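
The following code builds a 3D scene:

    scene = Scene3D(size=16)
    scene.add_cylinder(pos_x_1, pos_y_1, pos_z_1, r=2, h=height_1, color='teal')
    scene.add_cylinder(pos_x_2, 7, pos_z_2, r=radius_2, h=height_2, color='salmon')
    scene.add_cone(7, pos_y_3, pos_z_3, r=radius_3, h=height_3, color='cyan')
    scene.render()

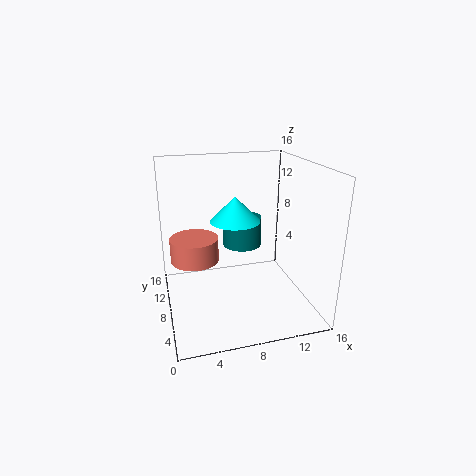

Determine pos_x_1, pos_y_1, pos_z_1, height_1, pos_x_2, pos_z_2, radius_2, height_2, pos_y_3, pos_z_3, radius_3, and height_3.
pos_x_1 = 8, pos_y_1 = 6.5, pos_z_1 = 8, height_1 = 3, pos_x_2 = 3, pos_z_2 = 6.5, radius_2 = 2.5, height_2 = 2.5, pos_y_3 = 5.5, pos_z_3 = 11, radius_3 = 2.5, height_3 = 2.5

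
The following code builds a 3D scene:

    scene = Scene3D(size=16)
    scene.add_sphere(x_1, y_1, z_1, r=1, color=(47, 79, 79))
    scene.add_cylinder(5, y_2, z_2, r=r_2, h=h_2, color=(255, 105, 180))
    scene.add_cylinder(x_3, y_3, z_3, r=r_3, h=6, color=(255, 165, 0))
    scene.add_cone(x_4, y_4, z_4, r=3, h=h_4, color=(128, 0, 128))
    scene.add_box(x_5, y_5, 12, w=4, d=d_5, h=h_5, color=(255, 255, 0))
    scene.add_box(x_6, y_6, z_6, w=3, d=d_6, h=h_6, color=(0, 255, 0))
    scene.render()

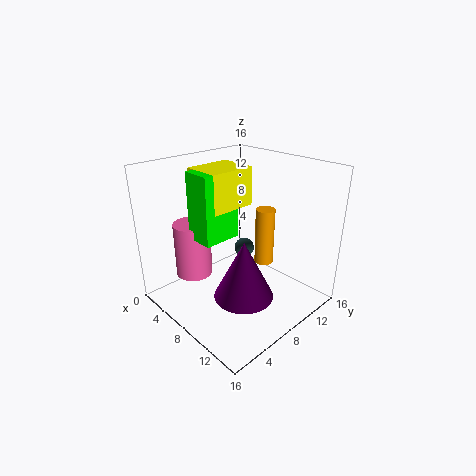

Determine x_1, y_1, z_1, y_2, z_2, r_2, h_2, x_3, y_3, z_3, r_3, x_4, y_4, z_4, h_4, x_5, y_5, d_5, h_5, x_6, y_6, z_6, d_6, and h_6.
x_1 = 10; y_1 = 7; z_1 = 8; y_2 = 4; z_2 = 4; r_2 = 2; h_2 = 6; x_3 = 11; y_3 = 9; z_3 = 6; r_3 = 1; x_4 = 12; y_4 = 5; z_4 = 4; h_4 = 6; x_5 = 5; y_5 = 4; d_5 = 5; h_5 = 4; x_6 = 6; y_6 = 3; z_6 = 9; d_6 = 4; h_6 = 7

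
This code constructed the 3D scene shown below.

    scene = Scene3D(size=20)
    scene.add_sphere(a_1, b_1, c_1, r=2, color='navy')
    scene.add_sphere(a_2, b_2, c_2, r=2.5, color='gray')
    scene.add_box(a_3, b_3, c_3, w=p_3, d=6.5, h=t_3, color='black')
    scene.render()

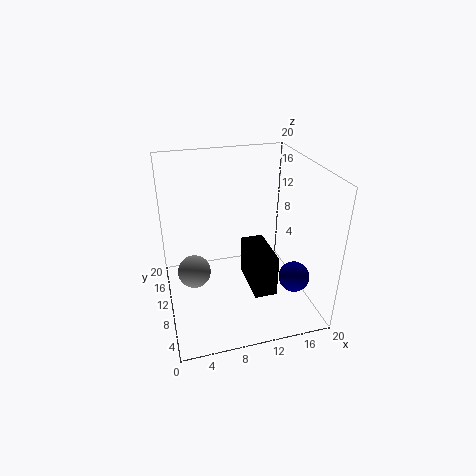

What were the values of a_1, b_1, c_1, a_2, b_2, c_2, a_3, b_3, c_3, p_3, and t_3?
a_1 = 16
b_1 = 4
c_1 = 6.5
a_2 = 4
b_2 = 13.5
c_2 = 3
a_3 = 10.5
b_3 = 3.5
c_3 = 4.5
p_3 = 3
t_3 = 5.5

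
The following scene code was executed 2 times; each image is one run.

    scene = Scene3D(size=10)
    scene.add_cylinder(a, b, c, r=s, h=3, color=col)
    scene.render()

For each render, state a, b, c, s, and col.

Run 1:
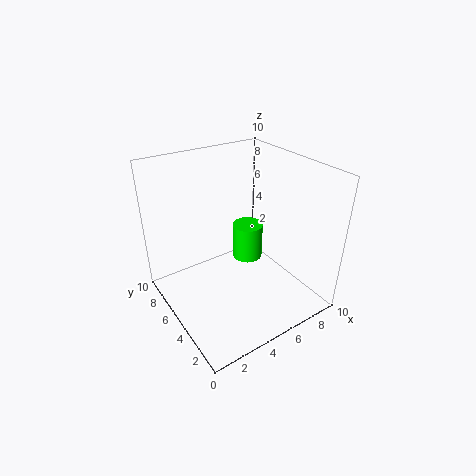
a = 8; b = 8; c = 0.75; s = 1.25; col = 'lime'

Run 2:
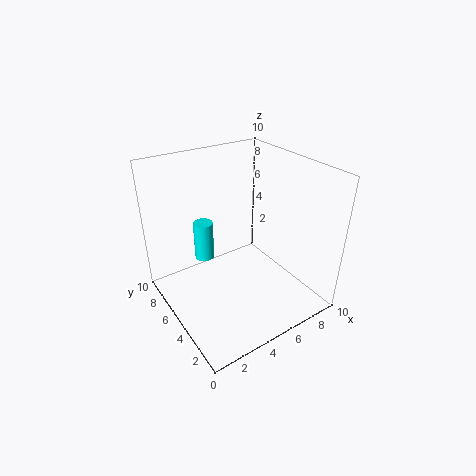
a = 4; b = 8.25; c = 2; s = 0.75; col = 'cyan'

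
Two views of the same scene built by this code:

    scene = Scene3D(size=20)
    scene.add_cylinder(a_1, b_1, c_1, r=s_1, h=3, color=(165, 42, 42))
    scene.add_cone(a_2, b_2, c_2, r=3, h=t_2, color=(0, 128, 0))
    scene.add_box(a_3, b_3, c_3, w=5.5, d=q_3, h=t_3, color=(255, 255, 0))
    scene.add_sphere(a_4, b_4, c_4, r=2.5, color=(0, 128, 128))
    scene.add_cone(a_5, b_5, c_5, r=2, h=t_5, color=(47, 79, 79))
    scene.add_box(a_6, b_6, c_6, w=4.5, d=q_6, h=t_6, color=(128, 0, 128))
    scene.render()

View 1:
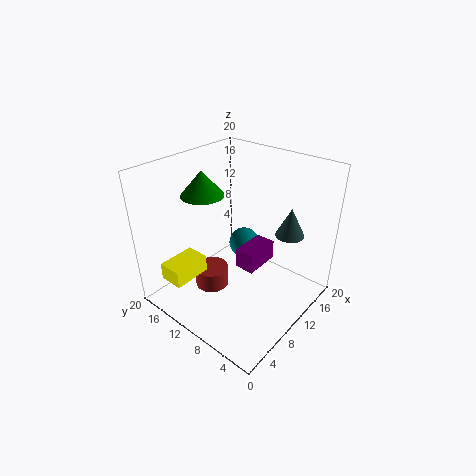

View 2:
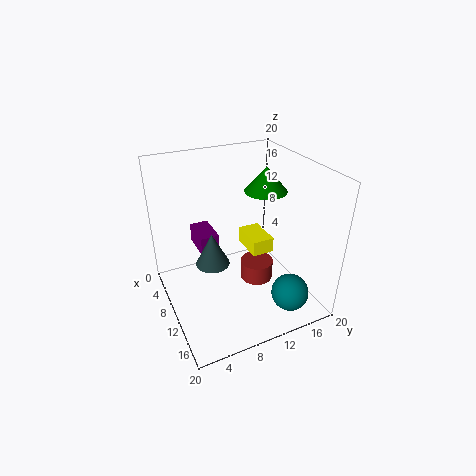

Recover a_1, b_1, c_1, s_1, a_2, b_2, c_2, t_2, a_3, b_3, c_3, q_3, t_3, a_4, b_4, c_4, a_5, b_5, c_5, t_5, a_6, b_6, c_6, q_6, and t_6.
a_1 = 8.5
b_1 = 14
c_1 = 1
s_1 = 2.5
a_2 = 8.5
b_2 = 15
c_2 = 15.5
t_2 = 3.5
a_3 = 2
b_3 = 14
c_3 = 4
q_3 = 3.5
t_3 = 2.5
a_4 = 17
b_4 = 14.5
c_4 = 4
a_5 = 14.5
b_5 = 4.5
c_5 = 10.5
t_5 = 4
a_6 = 6
b_6 = 4.5
c_6 = 9
q_6 = 2.5
t_6 = 2.5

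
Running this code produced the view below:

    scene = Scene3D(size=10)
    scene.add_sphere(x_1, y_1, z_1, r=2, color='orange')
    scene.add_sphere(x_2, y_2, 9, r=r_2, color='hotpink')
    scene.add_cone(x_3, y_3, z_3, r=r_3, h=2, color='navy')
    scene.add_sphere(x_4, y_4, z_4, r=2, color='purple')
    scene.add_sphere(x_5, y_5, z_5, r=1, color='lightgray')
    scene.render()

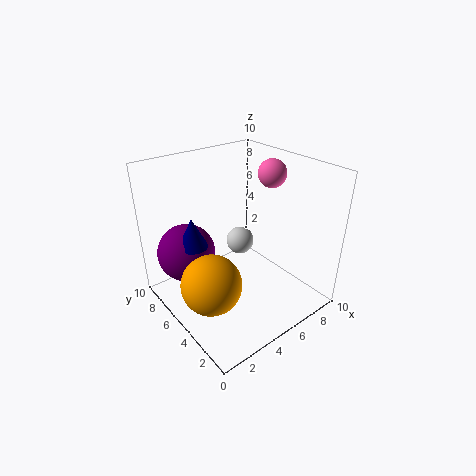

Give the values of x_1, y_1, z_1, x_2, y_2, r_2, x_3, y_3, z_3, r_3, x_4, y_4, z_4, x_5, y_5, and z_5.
x_1 = 2
y_1 = 4
z_1 = 3
x_2 = 8
y_2 = 5
r_2 = 1
x_3 = 2
y_3 = 6
z_3 = 5
r_3 = 1
x_4 = 2
y_4 = 7
z_4 = 4
x_5 = 6
y_5 = 6
z_5 = 4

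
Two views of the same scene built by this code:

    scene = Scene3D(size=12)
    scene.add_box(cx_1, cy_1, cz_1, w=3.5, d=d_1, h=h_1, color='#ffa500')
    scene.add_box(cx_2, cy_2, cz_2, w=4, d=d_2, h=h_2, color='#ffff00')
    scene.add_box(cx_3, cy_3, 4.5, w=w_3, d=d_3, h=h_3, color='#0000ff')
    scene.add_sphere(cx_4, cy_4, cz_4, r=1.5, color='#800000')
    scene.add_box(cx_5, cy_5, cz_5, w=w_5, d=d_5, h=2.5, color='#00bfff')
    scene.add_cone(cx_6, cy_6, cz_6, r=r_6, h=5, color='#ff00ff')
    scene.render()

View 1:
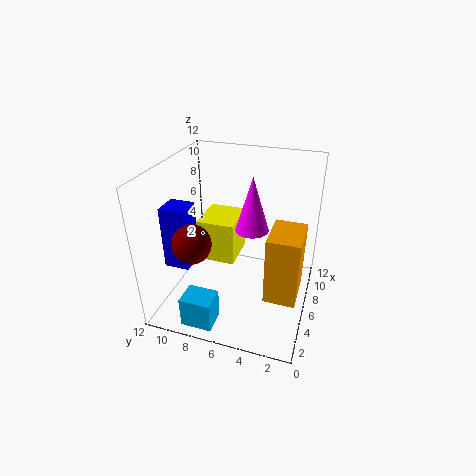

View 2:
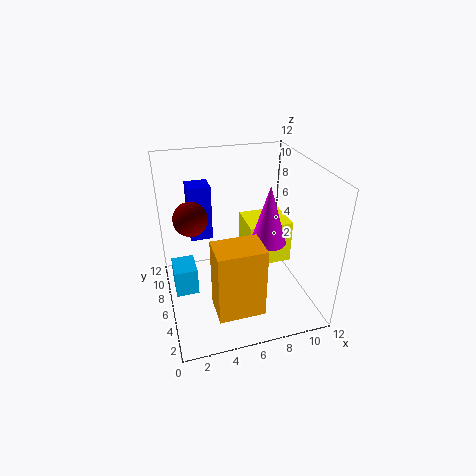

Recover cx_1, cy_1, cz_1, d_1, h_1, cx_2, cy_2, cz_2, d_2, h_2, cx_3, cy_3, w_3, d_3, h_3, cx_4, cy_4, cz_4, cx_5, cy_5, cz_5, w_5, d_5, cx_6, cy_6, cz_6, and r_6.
cx_1 = 3, cy_1 = 0.5, cz_1 = 2.5, d_1 = 2.5, h_1 = 5.5, cx_2 = 7.5, cy_2 = 7, cz_2 = 2, d_2 = 3.5, h_2 = 4, cx_3 = 2.5, cy_3 = 9, w_3 = 2, d_3 = 2, h_3 = 5, cx_4 = 2.5, cy_4 = 8.5, cz_4 = 7, cx_5 = 0.5, cy_5 = 6.5, cz_5 = 0.5, w_5 = 2, d_5 = 2.5, cx_6 = 8.5, cy_6 = 5.5, cz_6 = 5.5, r_6 = 1.5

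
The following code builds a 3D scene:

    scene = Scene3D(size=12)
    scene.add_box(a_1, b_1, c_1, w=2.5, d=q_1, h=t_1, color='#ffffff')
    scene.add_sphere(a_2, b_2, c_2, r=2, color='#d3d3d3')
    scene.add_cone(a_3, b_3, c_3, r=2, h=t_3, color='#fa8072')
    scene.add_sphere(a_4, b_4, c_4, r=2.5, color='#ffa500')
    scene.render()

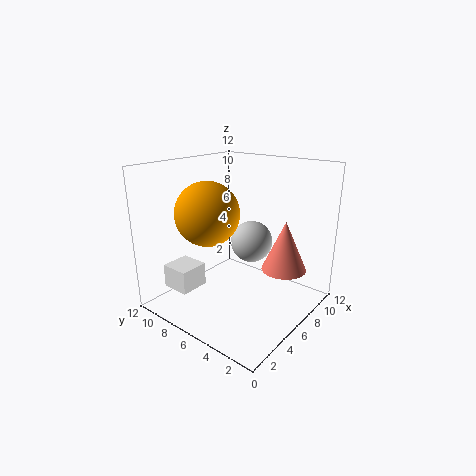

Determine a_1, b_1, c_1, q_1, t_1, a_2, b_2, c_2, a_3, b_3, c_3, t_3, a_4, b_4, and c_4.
a_1 = 2
b_1 = 8.5
c_1 = 1.5
q_1 = 2.5
t_1 = 2
a_2 = 10
b_2 = 7.5
c_2 = 4
a_3 = 9.5
b_3 = 3.5
c_3 = 2.5
t_3 = 4.5
a_4 = 3.5
b_4 = 7
c_4 = 8.5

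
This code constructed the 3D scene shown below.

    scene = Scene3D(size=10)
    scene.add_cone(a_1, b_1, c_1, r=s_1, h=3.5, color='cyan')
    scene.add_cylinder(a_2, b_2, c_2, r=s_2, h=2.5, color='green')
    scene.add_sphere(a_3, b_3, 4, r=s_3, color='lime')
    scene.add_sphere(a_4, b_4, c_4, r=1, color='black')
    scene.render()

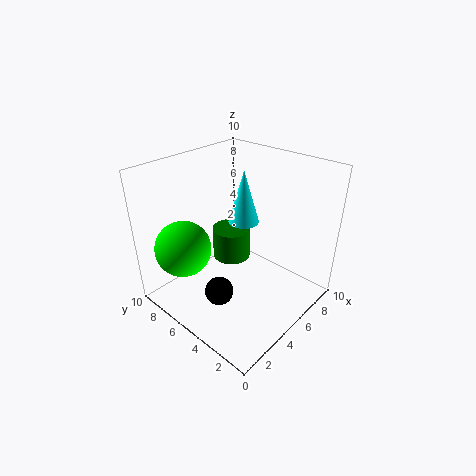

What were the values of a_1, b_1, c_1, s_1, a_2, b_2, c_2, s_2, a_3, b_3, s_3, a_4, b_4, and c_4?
a_1 = 5
b_1 = 4.5
c_1 = 6.5
s_1 = 1
a_2 = 7
b_2 = 7.5
c_2 = 1.5
s_2 = 1.5
a_3 = 2.5
b_3 = 8
s_3 = 2
a_4 = 3
b_4 = 5
c_4 = 1.5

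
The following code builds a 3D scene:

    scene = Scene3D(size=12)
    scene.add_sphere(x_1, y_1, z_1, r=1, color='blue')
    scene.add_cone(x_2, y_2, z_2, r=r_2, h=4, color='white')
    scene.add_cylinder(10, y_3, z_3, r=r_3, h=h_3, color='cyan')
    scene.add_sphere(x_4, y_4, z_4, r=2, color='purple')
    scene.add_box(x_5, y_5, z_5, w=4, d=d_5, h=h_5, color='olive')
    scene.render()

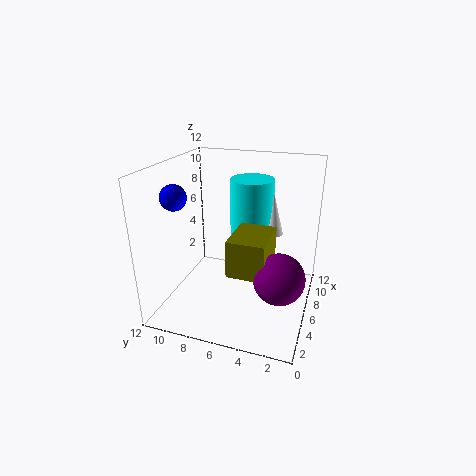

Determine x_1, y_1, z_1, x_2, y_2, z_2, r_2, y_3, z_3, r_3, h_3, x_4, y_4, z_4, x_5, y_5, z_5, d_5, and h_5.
x_1 = 3
y_1 = 10
z_1 = 10
x_2 = 10
y_2 = 4
z_2 = 5
r_2 = 1
y_3 = 6
z_3 = 4
r_3 = 2
h_3 = 6
x_4 = 4
y_4 = 2
z_4 = 4
x_5 = 3
y_5 = 3
z_5 = 4
d_5 = 3
h_5 = 3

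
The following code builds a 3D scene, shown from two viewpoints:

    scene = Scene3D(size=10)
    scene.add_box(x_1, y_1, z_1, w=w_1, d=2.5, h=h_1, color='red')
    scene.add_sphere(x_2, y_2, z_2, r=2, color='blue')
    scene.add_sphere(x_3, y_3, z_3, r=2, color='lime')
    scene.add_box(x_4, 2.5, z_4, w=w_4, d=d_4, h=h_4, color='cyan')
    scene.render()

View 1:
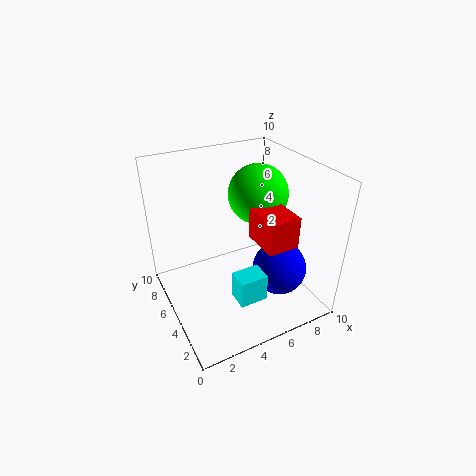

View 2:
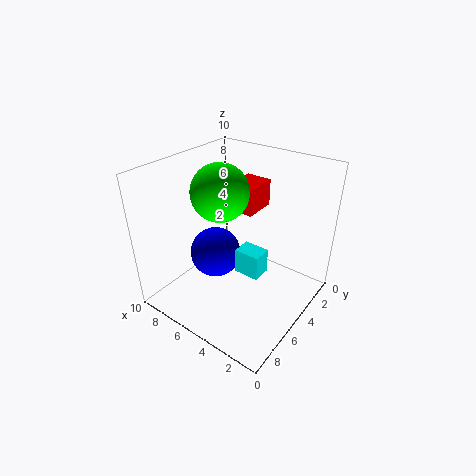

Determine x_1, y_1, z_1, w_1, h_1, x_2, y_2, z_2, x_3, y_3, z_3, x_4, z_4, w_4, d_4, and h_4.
x_1 = 5
y_1 = 1
z_1 = 6
w_1 = 2
h_1 = 2
x_2 = 8
y_2 = 4
z_2 = 2
x_3 = 6.5
y_3 = 5
z_3 = 8
x_4 = 4
z_4 = 1
w_4 = 2
d_4 = 1.5
h_4 = 2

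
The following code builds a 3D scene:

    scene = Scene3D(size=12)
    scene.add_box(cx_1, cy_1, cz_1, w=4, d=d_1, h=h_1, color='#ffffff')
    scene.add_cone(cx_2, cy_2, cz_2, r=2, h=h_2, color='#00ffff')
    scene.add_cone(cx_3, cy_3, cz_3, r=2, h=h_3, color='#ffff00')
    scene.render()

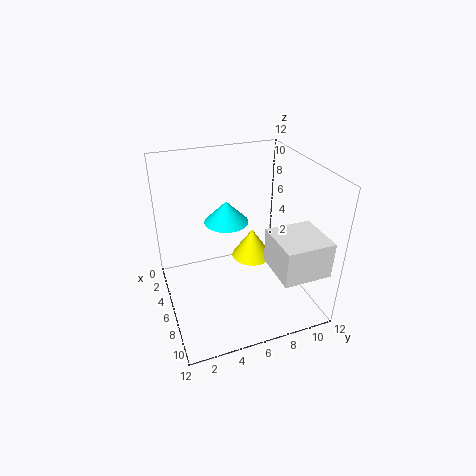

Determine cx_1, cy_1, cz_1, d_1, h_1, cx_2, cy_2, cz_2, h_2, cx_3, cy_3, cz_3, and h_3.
cx_1 = 7, cy_1 = 8, cz_1 = 4, d_1 = 4, h_1 = 3, cx_2 = 3, cy_2 = 6, cz_2 = 6, h_2 = 2, cx_3 = 2, cy_3 = 9, cz_3 = 1, h_3 = 3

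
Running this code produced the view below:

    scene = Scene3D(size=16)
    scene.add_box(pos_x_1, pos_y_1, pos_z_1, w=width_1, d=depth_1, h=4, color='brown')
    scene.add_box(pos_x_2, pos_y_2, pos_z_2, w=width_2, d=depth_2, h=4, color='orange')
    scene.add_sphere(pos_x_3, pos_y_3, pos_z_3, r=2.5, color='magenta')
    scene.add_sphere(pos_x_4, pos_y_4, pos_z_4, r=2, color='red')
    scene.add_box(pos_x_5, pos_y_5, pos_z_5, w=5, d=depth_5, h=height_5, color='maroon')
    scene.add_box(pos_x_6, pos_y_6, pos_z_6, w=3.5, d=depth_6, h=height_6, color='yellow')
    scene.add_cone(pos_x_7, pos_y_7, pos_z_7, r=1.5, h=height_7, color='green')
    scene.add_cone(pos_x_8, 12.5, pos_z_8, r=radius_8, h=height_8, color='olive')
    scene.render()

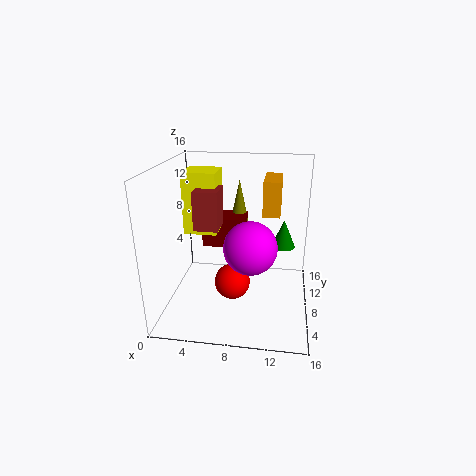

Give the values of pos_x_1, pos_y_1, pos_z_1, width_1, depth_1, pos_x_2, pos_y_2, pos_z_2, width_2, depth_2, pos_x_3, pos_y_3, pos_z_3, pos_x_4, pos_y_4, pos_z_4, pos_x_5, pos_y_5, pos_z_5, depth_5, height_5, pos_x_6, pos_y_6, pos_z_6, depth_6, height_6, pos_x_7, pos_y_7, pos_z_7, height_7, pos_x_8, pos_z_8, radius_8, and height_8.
pos_x_1 = 4, pos_y_1 = 4.5, pos_z_1 = 10, width_1 = 2.5, depth_1 = 3, pos_x_2 = 10.5, pos_y_2 = 9.5, pos_z_2 = 10, width_2 = 2, depth_2 = 5, pos_x_3 = 10, pos_y_3 = 2.5, pos_z_3 = 9.5, pos_x_4 = 7.5, pos_y_4 = 7, pos_z_4 = 3, pos_x_5 = 3.5, pos_y_5 = 9.5, pos_z_5 = 6, depth_5 = 3.5, height_5 = 3.5, pos_x_6 = 2.5, pos_y_6 = 6, pos_z_6 = 9, depth_6 = 3.5, height_6 = 6.5, pos_x_7 = 13, pos_y_7 = 13, pos_z_7 = 5, height_7 = 3.5, pos_x_8 = 7.5, pos_z_8 = 6.5, radius_8 = 1.5, height_8 = 7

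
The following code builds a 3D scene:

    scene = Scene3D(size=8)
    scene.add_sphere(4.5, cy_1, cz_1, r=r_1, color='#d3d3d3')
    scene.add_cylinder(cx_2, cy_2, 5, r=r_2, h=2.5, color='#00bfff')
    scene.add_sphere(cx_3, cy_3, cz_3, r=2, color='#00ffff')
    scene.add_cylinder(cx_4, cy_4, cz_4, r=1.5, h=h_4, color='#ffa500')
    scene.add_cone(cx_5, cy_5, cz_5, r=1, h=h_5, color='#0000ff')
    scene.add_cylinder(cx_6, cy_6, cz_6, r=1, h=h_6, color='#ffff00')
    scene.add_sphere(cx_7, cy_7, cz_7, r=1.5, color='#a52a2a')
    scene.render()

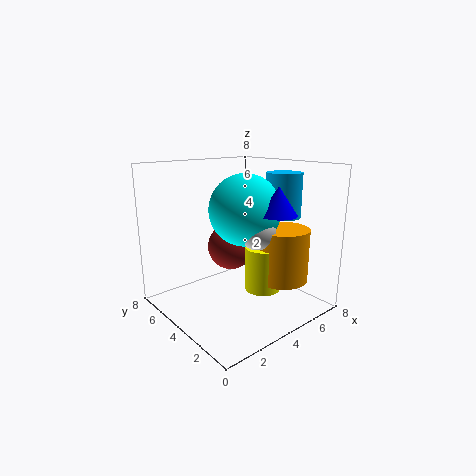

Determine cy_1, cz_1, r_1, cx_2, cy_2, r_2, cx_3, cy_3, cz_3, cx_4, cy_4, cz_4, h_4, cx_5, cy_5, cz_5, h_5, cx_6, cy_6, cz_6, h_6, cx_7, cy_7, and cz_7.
cy_1 = 3; cz_1 = 4.5; r_1 = 1; cx_2 = 6.5; cy_2 = 3; r_2 = 1; cx_3 = 4.5; cy_3 = 4; cz_3 = 5.5; cx_4 = 6; cy_4 = 2.5; cz_4 = 1.5; h_4 = 3; cx_5 = 5; cy_5 = 2; cz_5 = 5.5; h_5 = 1.5; cx_6 = 5; cy_6 = 3; cz_6 = 1; h_6 = 2.5; cx_7 = 5.5; cy_7 = 6.5; cz_7 = 2.5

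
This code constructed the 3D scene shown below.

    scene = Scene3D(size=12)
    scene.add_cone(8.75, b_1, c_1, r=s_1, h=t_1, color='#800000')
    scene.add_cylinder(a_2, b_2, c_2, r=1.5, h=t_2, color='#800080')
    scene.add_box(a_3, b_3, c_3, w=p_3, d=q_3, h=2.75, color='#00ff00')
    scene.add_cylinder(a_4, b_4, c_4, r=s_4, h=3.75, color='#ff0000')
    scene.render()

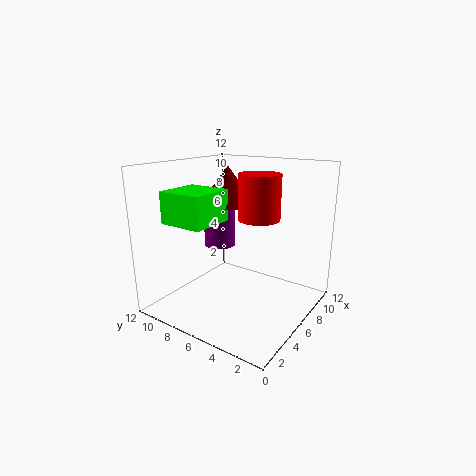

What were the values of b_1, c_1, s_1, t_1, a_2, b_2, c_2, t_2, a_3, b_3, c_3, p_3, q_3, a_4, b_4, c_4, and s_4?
b_1 = 9, c_1 = 8, s_1 = 2.5, t_1 = 3.5, a_2 = 8.75, b_2 = 10, c_2 = 3.75, t_2 = 5, a_3 = 3, b_3 = 7.75, c_3 = 7, p_3 = 4, q_3 = 4, a_4 = 7.25, b_4 = 4.75, c_4 = 7.5, s_4 = 1.75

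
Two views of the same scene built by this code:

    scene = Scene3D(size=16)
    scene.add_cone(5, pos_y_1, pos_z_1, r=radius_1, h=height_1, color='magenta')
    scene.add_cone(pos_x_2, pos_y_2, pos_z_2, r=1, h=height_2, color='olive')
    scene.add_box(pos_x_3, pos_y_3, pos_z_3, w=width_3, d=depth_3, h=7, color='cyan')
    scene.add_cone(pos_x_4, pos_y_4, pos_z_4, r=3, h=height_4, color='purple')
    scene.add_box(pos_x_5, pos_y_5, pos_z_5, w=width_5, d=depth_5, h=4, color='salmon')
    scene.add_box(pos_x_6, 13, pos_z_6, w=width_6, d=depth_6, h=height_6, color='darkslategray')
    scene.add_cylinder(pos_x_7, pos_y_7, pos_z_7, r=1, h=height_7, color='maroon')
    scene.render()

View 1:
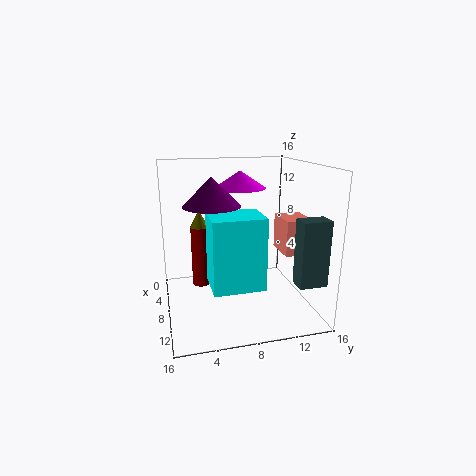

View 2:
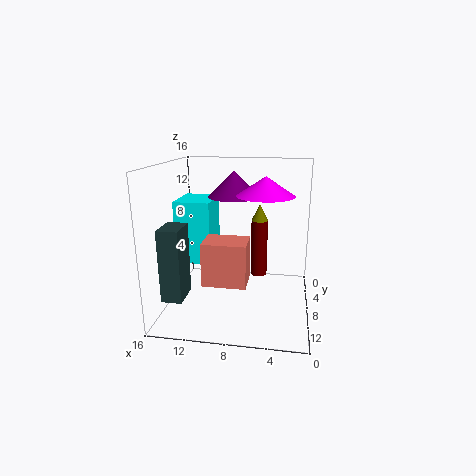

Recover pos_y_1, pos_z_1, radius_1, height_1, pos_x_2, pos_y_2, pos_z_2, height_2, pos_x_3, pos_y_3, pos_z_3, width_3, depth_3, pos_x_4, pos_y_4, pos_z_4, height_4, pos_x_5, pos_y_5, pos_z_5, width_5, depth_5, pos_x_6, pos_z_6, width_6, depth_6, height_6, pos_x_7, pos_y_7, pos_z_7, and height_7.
pos_y_1 = 9; pos_z_1 = 13; radius_1 = 3; height_1 = 2; pos_x_2 = 6; pos_y_2 = 4; pos_z_2 = 9; height_2 = 2; pos_x_3 = 11; pos_y_3 = 4; pos_z_3 = 5; width_3 = 4; depth_3 = 5; pos_x_4 = 9; pos_y_4 = 5; pos_z_4 = 12; height_4 = 3; pos_x_5 = 6; pos_y_5 = 13; pos_z_5 = 6; width_5 = 4; depth_5 = 3; pos_x_6 = 12; pos_z_6 = 4; width_6 = 2; depth_6 = 3; height_6 = 7; pos_x_7 = 6; pos_y_7 = 4; pos_z_7 = 2; height_7 = 7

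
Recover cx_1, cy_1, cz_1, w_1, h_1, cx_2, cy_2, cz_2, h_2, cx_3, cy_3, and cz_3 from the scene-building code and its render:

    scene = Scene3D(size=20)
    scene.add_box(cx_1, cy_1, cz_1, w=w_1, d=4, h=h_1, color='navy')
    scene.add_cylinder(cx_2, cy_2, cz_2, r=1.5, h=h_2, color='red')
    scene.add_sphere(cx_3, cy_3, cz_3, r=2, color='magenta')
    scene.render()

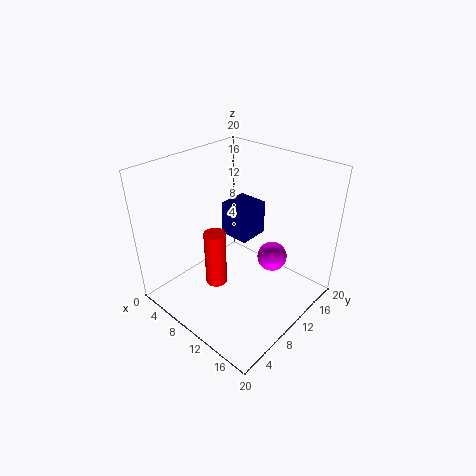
cx_1 = 8.5; cy_1 = 8.5; cz_1 = 11; w_1 = 4; h_1 = 4.5; cx_2 = 8.5; cy_2 = 7; cz_2 = 3.5; h_2 = 8; cx_3 = 14.5; cy_3 = 12; cz_3 = 8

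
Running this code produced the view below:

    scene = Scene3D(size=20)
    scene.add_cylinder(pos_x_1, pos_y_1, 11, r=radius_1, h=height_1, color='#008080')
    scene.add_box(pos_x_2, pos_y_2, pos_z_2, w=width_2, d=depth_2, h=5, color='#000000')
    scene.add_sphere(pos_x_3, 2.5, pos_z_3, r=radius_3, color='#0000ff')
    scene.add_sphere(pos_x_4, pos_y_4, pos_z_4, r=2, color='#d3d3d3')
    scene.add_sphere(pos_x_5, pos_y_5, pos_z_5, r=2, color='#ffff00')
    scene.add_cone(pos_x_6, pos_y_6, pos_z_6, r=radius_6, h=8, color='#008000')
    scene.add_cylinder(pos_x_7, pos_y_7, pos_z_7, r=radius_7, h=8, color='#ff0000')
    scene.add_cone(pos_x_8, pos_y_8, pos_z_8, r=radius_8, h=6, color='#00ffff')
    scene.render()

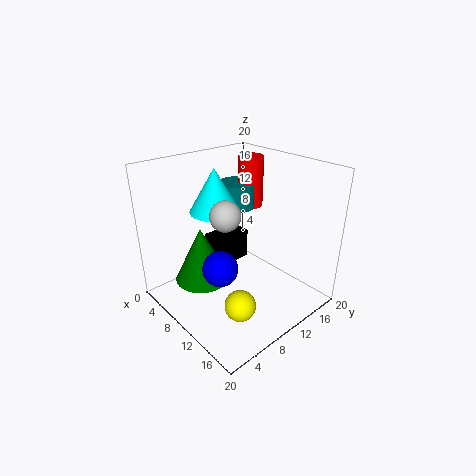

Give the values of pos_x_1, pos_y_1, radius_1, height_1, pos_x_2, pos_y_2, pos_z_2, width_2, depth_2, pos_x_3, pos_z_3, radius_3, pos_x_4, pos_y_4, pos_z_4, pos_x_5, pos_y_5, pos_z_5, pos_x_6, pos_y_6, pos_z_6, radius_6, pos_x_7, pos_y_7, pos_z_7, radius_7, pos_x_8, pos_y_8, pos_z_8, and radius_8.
pos_x_1 = 3
pos_y_1 = 16
radius_1 = 3
height_1 = 4
pos_x_2 = 0.5
pos_y_2 = 11
pos_z_2 = 1.5
width_2 = 3.5
depth_2 = 6.5
pos_x_3 = 15.5
pos_z_3 = 11
radius_3 = 2
pos_x_4 = 11
pos_y_4 = 7
pos_z_4 = 14.5
pos_x_5 = 15.5
pos_y_5 = 5.5
pos_z_5 = 4
pos_x_6 = 6
pos_y_6 = 6.5
pos_z_6 = 3
radius_6 = 4
pos_x_7 = 4
pos_y_7 = 18
pos_z_7 = 11
radius_7 = 2
pos_x_8 = 7
pos_y_8 = 8.5
pos_z_8 = 13.5
radius_8 = 3.5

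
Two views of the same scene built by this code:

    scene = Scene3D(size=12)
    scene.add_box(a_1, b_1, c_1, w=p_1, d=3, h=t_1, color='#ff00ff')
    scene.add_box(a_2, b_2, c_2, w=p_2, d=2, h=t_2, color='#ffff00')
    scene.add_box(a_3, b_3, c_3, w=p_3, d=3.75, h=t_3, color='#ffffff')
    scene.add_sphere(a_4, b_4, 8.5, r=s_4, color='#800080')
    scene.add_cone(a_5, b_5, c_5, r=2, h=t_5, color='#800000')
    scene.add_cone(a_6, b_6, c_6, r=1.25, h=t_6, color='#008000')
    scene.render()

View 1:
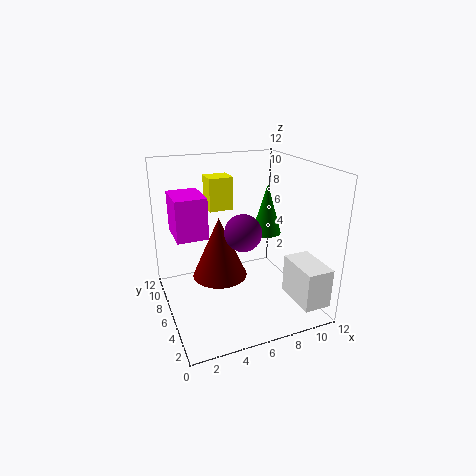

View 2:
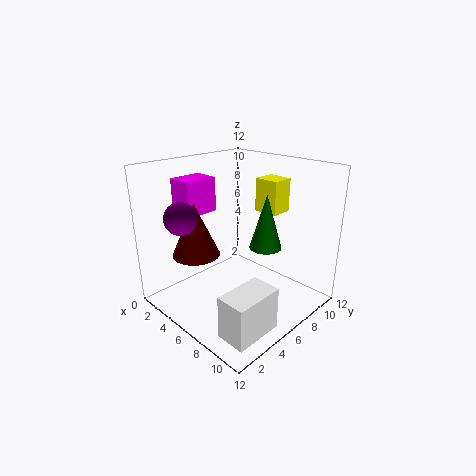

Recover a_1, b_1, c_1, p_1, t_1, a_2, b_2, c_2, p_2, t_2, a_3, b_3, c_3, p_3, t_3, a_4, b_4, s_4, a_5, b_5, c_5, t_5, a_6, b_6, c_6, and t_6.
a_1 = 0.5; b_1 = 3.5; c_1 = 7.5; p_1 = 2.25; t_1 = 3; a_2 = 4.75; b_2 = 9.5; c_2 = 7.25; p_2 = 2.25; t_2 = 3; a_3 = 9.5; b_3 = 0.5; c_3 = 1.25; p_3 = 2.25; t_3 = 3.25; a_4 = 4.5; b_4 = 1.5; s_4 = 1.25; a_5 = 3.5; b_5 = 3.5; c_5 = 4.5; t_5 = 4.5; a_6 = 8.75; b_6 = 6.25; c_6 = 6; t_6 = 4.25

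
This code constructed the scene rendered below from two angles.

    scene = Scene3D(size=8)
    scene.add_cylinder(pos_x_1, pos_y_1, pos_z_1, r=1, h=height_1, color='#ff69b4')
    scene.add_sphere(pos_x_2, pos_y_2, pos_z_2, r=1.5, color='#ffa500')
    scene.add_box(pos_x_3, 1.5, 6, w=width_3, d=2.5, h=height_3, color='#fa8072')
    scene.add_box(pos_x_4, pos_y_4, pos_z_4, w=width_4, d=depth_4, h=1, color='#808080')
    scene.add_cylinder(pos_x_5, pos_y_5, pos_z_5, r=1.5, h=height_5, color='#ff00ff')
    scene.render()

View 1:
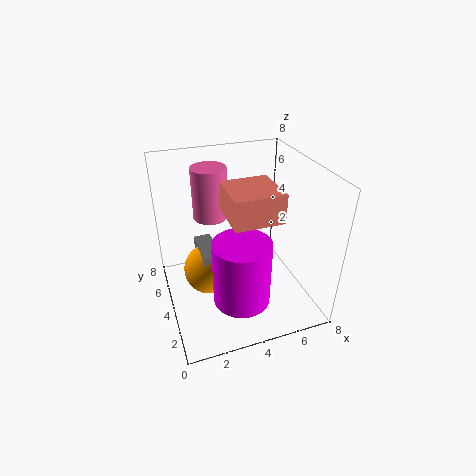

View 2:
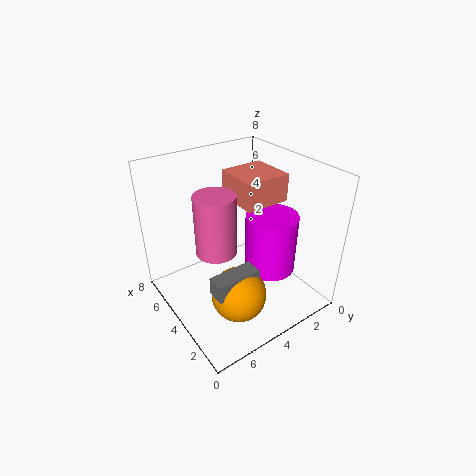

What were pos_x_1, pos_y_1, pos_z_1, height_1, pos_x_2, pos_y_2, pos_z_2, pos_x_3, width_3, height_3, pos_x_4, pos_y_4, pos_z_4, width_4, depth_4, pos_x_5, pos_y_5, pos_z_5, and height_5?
pos_x_1 = 3
pos_y_1 = 6
pos_z_1 = 4.5
height_1 = 3
pos_x_2 = 2.5
pos_y_2 = 5
pos_z_2 = 1.5
pos_x_3 = 3
width_3 = 2.5
height_3 = 1.5
pos_x_4 = 2
pos_y_4 = 4
pos_z_4 = 2
width_4 = 1
depth_4 = 2.5
pos_x_5 = 3.5
pos_y_5 = 2
pos_z_5 = 1.5
height_5 = 3.5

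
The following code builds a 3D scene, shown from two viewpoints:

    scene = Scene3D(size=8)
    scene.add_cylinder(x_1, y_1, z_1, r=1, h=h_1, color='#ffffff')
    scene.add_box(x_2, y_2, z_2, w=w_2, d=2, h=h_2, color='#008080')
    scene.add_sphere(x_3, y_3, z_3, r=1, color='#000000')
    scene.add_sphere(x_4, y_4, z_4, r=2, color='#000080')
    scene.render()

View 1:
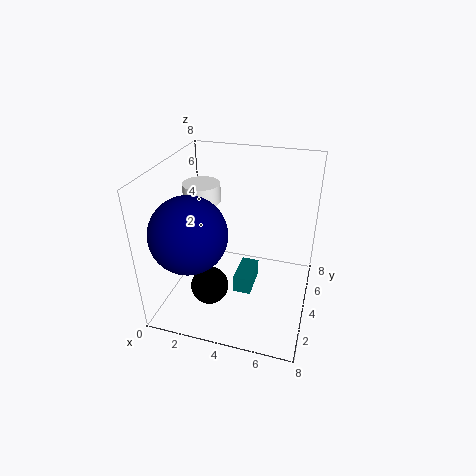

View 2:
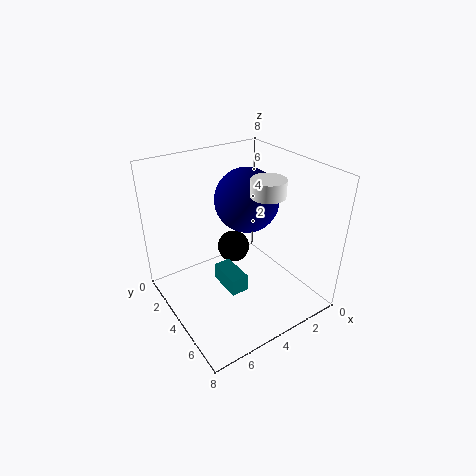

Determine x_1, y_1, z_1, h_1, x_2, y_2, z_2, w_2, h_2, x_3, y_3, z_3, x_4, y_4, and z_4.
x_1 = 2
y_1 = 4
z_1 = 6
h_1 = 1
x_2 = 4
y_2 = 3
z_2 = 1
w_2 = 1
h_2 = 1
x_3 = 3
y_3 = 2
z_3 = 2
x_4 = 2
y_4 = 2
z_4 = 5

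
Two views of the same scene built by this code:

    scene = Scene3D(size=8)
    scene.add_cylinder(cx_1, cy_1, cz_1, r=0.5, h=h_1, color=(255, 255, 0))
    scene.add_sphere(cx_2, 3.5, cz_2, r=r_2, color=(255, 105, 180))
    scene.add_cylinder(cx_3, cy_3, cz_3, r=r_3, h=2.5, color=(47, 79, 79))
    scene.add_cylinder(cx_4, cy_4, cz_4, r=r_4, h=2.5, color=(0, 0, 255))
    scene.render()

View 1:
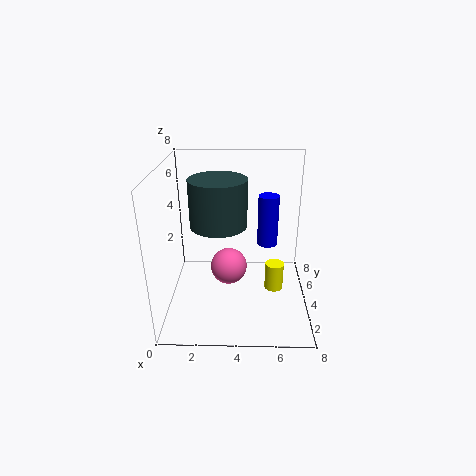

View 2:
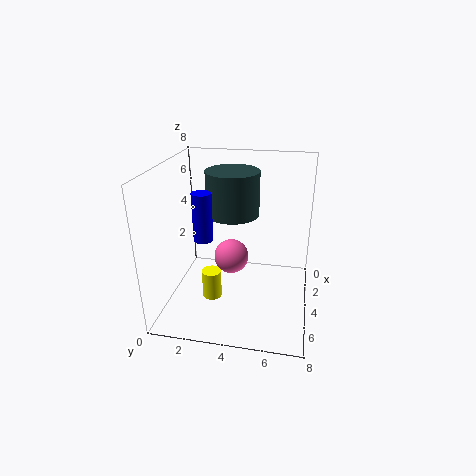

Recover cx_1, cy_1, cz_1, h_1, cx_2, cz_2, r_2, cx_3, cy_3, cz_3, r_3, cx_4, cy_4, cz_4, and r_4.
cx_1 = 6; cy_1 = 3; cz_1 = 1.5; h_1 = 1.5; cx_2 = 3.5; cz_2 = 2.5; r_2 = 1; cx_3 = 3; cy_3 = 3.5; cz_3 = 5; r_3 = 1.5; cx_4 = 5.5; cy_4 = 2.5; cz_4 = 4.5; r_4 = 0.5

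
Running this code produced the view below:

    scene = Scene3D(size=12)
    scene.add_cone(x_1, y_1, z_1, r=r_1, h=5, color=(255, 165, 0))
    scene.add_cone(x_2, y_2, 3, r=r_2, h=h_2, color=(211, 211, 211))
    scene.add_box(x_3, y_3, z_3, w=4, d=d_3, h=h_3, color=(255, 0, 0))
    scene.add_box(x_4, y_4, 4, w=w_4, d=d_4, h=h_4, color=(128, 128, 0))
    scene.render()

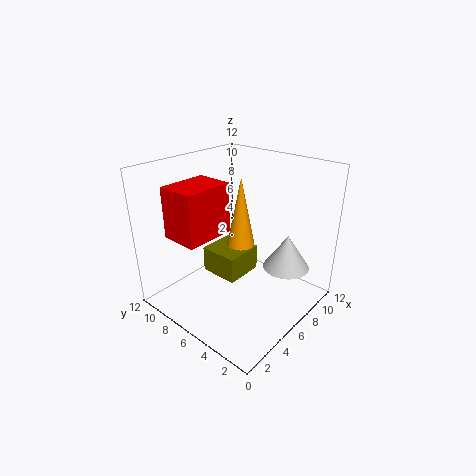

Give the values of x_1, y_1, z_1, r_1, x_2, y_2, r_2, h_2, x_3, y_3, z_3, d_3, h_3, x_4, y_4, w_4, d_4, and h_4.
x_1 = 4
y_1 = 4
z_1 = 7
r_1 = 1
x_2 = 9
y_2 = 3
r_2 = 2
h_2 = 3
x_3 = 1
y_3 = 6
z_3 = 7
d_3 = 3
h_3 = 4
x_4 = 3
y_4 = 4
w_4 = 3
d_4 = 3
h_4 = 2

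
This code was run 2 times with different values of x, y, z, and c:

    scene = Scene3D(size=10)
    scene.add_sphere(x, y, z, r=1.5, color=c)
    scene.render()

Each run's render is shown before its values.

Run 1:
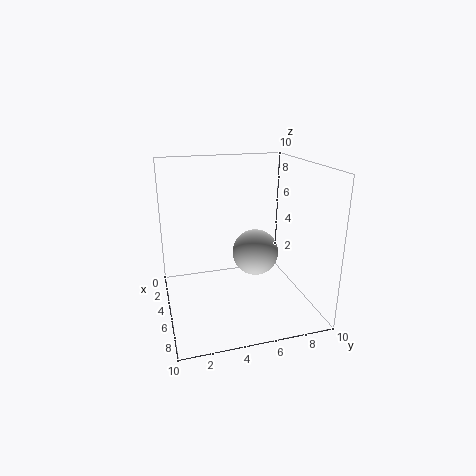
x = 6.5; y = 5.75; z = 4.5; c = 'lightgray'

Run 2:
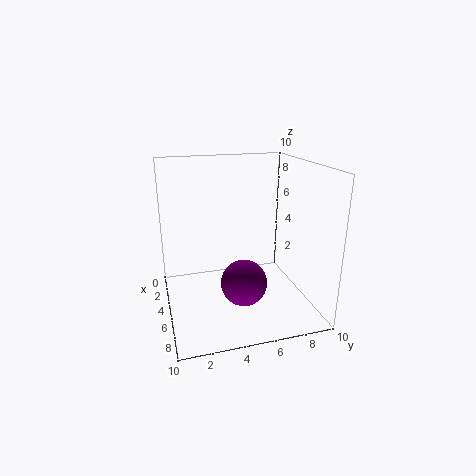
x = 7.25; y = 4.75; z = 2.75; c = 'purple'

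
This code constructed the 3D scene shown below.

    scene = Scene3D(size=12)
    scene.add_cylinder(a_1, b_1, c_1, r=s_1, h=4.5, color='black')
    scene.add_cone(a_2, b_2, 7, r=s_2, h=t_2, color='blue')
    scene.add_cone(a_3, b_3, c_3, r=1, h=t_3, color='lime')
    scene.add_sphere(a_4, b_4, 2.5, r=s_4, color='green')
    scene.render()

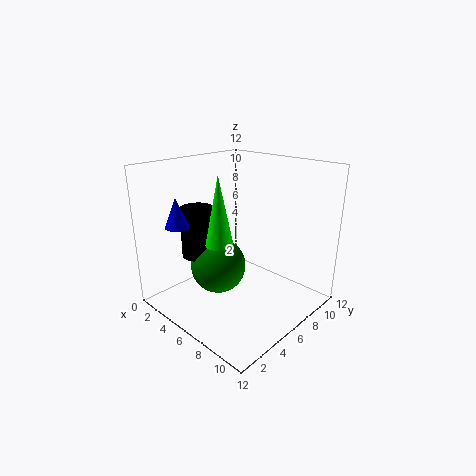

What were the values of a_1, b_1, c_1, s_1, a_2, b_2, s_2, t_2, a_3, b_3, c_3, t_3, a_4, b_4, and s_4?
a_1 = 2, b_1 = 5, c_1 = 3.5, s_1 = 1.5, a_2 = 2.5, b_2 = 2.5, s_2 = 1, t_2 = 2.5, a_3 = 7.5, b_3 = 2.5, c_3 = 7, t_3 = 5, a_4 = 3.5, b_4 = 6, s_4 = 2.5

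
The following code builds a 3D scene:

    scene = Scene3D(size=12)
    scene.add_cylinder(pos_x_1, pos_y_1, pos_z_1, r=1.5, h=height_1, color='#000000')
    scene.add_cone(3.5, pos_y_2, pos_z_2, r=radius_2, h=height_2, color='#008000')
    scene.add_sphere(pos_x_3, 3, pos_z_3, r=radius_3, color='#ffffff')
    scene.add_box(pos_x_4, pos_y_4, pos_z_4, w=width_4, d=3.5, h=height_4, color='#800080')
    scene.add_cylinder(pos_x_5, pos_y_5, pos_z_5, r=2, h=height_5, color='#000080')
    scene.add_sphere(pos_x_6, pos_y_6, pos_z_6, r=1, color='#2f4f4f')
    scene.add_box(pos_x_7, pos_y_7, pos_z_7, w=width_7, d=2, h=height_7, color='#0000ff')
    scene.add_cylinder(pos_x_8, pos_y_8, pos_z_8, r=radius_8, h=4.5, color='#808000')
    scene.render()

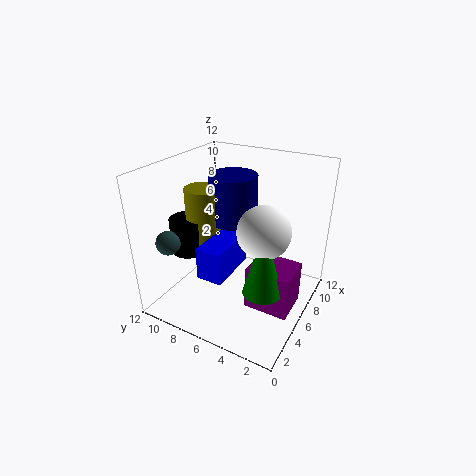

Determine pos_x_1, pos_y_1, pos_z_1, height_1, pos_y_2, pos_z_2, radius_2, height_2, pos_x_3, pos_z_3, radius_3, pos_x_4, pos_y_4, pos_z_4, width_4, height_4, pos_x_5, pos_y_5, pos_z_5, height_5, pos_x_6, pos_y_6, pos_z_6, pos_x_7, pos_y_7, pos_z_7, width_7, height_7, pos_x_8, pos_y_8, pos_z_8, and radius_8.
pos_x_1 = 4.5; pos_y_1 = 10; pos_z_1 = 4.5; height_1 = 3; pos_y_2 = 2.5; pos_z_2 = 3.5; radius_2 = 1.5; height_2 = 5.5; pos_x_3 = 4.5; pos_z_3 = 8; radius_3 = 2; pos_x_4 = 3.5; pos_y_4 = 0.5; pos_z_4 = 1.5; width_4 = 3; height_4 = 3.5; pos_x_5 = 7; pos_y_5 = 7; pos_z_5 = 7; height_5 = 4; pos_x_6 = 2.5; pos_y_6 = 10.5; pos_z_6 = 6; pos_x_7 = 1.5; pos_y_7 = 5; pos_z_7 = 4.5; width_7 = 4; height_7 = 2.5; pos_x_8 = 5.5; pos_y_8 = 9; pos_z_8 = 5.5; radius_8 = 1.5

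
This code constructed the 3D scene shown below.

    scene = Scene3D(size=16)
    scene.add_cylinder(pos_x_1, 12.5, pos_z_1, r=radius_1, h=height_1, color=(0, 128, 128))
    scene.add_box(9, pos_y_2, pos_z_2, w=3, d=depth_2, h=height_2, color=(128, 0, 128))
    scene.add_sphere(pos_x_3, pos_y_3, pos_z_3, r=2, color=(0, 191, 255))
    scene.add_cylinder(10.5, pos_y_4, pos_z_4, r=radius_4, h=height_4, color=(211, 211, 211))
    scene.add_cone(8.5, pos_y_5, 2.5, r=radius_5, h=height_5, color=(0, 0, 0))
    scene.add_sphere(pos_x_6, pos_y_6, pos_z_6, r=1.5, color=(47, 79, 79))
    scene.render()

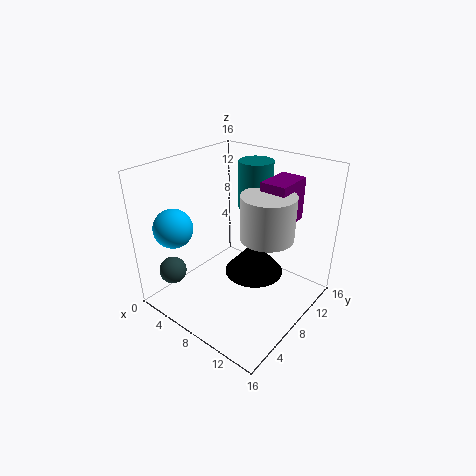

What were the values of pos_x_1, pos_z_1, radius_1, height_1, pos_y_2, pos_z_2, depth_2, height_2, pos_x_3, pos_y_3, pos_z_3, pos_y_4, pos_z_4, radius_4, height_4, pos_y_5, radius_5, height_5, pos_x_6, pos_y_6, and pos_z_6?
pos_x_1 = 7; pos_z_1 = 10; radius_1 = 2; height_1 = 5.5; pos_y_2 = 10.5; pos_z_2 = 9; depth_2 = 4.5; height_2 = 5; pos_x_3 = 4.5; pos_y_3 = 2; pos_z_3 = 10.5; pos_y_4 = 10; pos_z_4 = 8; radius_4 = 3; height_4 = 5; pos_y_5 = 10.5; radius_5 = 3.5; height_5 = 4; pos_x_6 = 3; pos_y_6 = 2.5; pos_z_6 = 4.5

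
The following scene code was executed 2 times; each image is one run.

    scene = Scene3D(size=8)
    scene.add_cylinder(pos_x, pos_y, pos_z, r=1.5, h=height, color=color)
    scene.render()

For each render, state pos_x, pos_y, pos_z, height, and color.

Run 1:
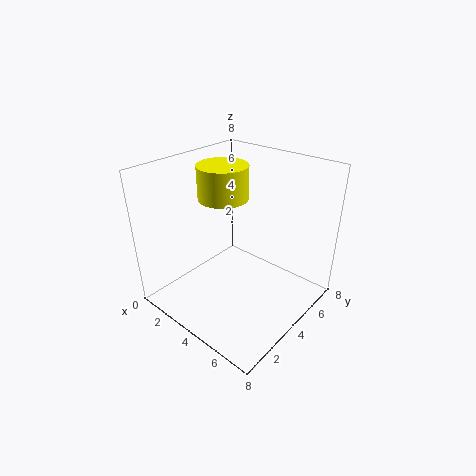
pos_x = 2; pos_y = 5; pos_z = 5.5; height = 2; color = 'yellow'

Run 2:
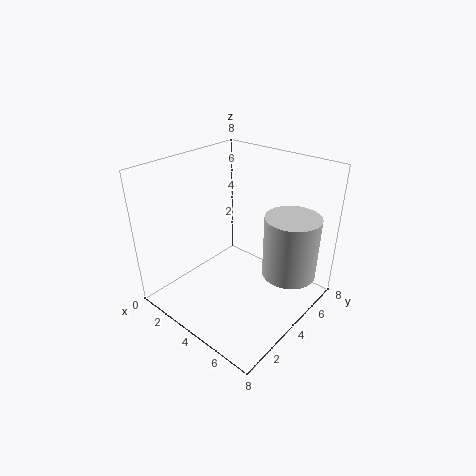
pos_x = 6.5; pos_y = 5.5; pos_z = 2; height = 3.5; color = 'lightgray'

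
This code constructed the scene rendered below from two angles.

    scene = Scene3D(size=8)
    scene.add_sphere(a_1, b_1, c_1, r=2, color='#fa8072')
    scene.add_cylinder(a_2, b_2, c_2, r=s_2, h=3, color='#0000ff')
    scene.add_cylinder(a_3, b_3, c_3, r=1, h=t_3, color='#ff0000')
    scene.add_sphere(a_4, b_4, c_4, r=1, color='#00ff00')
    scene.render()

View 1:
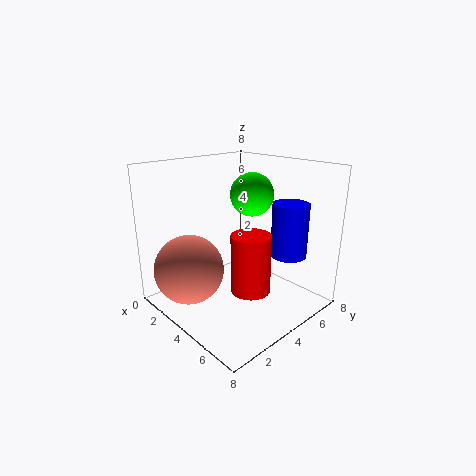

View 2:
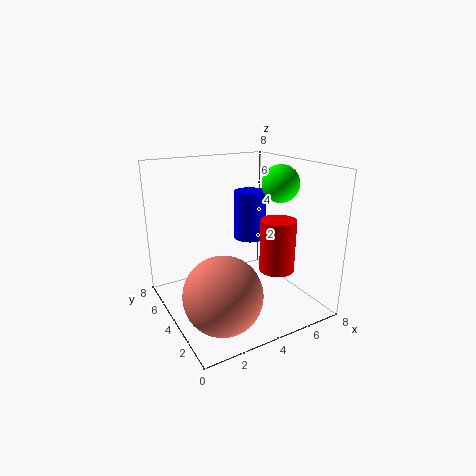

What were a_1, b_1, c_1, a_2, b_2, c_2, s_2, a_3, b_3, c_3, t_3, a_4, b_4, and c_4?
a_1 = 2; b_1 = 2; c_1 = 2; a_2 = 6; b_2 = 6; c_2 = 3; s_2 = 1; a_3 = 6; b_3 = 3; c_3 = 2; t_3 = 3; a_4 = 6; b_4 = 3; c_4 = 7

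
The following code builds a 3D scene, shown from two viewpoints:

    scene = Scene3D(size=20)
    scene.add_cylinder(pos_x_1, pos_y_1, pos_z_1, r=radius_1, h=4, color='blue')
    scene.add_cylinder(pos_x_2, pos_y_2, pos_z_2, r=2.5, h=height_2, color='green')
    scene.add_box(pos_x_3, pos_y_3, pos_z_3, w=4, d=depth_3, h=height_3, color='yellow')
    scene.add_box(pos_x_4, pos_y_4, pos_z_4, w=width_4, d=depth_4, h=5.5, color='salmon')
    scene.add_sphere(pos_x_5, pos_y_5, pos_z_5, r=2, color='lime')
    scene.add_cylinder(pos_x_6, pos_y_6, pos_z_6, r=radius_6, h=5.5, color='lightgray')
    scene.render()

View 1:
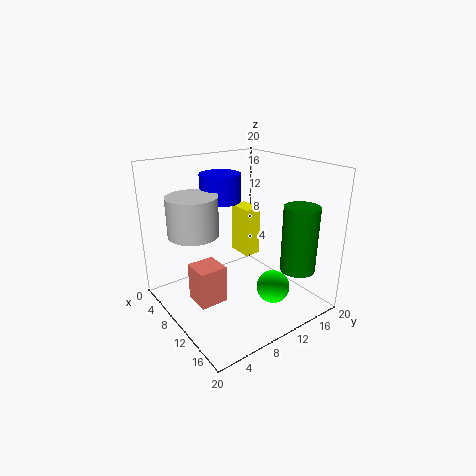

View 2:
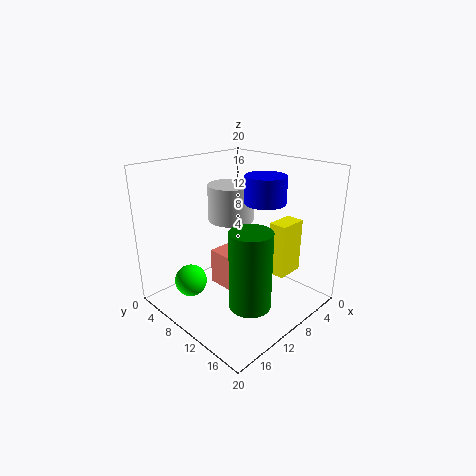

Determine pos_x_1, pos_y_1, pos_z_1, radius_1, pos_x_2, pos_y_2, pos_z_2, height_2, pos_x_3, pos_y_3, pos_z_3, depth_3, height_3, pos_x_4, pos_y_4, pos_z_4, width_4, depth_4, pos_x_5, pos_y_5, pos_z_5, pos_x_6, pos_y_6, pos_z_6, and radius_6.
pos_x_1 = 5; pos_y_1 = 10.5; pos_z_1 = 14; radius_1 = 3; pos_x_2 = 15; pos_y_2 = 17; pos_z_2 = 5; height_2 = 9.5; pos_x_3 = 3.5; pos_y_3 = 13.5; pos_z_3 = 5; depth_3 = 2.5; height_3 = 7.5; pos_x_4 = 6; pos_y_4 = 4; pos_z_4 = 0.5; width_4 = 4; depth_4 = 4; pos_x_5 = 18; pos_y_5 = 9.5; pos_z_5 = 6.5; pos_x_6 = 6.5; pos_y_6 = 5; pos_z_6 = 10.5; radius_6 = 3.5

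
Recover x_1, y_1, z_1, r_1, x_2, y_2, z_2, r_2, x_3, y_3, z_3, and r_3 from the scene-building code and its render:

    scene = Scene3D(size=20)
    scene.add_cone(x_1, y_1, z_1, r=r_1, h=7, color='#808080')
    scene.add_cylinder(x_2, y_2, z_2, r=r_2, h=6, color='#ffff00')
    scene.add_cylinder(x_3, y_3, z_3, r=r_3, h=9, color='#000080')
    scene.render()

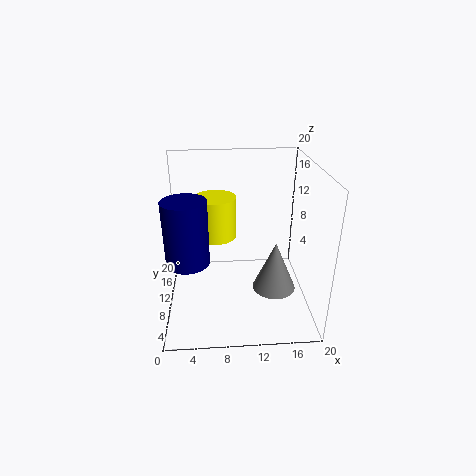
x_1 = 15
y_1 = 8
z_1 = 3
r_1 = 3
x_2 = 7
y_2 = 13
z_2 = 9
r_2 = 3
x_3 = 3
y_3 = 9
z_3 = 7
r_3 = 3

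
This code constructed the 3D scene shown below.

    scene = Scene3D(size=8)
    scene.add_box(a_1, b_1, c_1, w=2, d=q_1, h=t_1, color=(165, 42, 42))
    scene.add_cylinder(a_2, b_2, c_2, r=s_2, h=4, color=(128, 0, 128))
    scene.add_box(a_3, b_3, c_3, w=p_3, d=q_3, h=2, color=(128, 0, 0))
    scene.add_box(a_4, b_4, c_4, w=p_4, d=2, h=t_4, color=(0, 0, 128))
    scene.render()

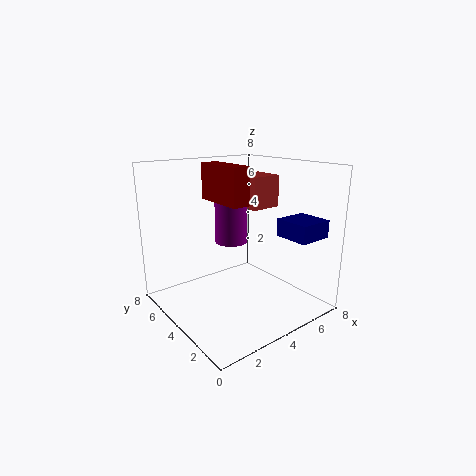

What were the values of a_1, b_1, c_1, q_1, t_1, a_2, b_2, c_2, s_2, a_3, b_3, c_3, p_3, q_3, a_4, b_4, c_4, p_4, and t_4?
a_1 = 6; b_1 = 5; c_1 = 5; q_1 = 2; t_1 = 2; a_2 = 5; b_2 = 6; c_2 = 3; s_2 = 1; a_3 = 3; b_3 = 3; c_3 = 6; p_3 = 1; q_3 = 3; a_4 = 6; b_4 = 1; c_4 = 4; p_4 = 2; t_4 = 1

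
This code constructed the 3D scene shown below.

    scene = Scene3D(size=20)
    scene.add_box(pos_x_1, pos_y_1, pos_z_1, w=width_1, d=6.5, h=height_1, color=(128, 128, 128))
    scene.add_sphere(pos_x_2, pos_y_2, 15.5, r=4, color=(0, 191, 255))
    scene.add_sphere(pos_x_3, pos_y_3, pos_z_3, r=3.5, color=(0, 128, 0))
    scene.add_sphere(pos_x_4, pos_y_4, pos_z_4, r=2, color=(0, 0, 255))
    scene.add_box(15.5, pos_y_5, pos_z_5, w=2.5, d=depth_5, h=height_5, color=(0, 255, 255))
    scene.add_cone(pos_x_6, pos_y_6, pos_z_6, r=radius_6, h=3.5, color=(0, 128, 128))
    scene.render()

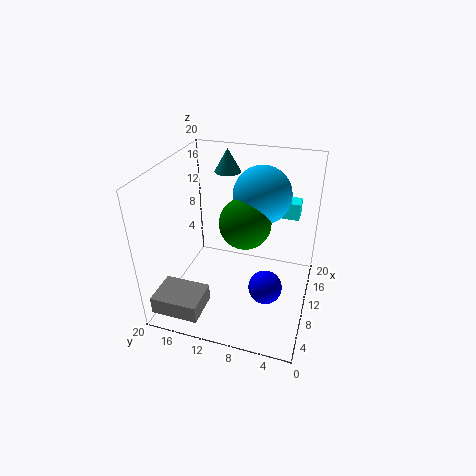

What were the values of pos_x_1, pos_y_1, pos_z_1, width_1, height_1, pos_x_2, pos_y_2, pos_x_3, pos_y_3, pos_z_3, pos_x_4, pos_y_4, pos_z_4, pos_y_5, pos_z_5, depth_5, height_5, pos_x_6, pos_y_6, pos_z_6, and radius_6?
pos_x_1 = 1; pos_y_1 = 13; pos_z_1 = 1.5; width_1 = 5; height_1 = 2.5; pos_x_2 = 13; pos_y_2 = 7.5; pos_x_3 = 10; pos_y_3 = 9; pos_z_3 = 12.5; pos_x_4 = 3.5; pos_y_4 = 4.5; pos_z_4 = 8; pos_y_5 = 2.5; pos_z_5 = 11; depth_5 = 4; height_5 = 2.5; pos_x_6 = 17.5; pos_y_6 = 14; pos_z_6 = 16.5; radius_6 = 2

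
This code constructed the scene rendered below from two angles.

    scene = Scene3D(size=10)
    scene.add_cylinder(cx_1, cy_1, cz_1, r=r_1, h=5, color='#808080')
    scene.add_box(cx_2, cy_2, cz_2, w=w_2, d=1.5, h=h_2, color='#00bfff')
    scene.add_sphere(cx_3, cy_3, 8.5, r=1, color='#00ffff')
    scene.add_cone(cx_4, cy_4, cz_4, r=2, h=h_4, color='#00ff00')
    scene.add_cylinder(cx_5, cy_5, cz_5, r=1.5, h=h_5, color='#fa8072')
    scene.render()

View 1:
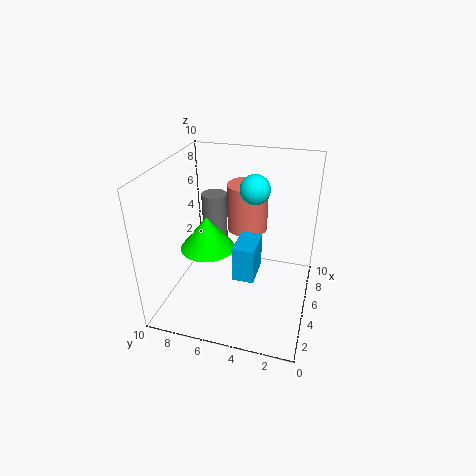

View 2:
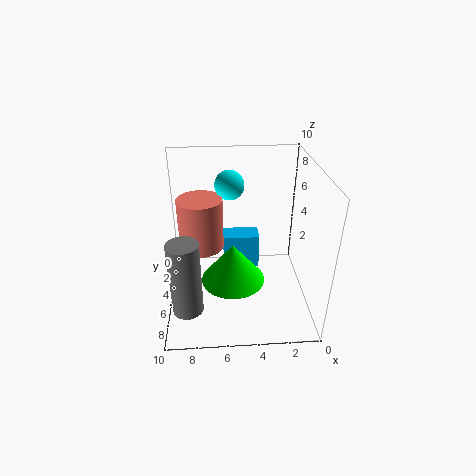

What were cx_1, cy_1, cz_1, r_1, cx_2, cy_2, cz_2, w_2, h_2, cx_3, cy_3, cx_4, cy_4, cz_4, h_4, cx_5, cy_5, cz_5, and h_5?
cx_1 = 8.5; cy_1 = 8; cz_1 = 1.5; r_1 = 1; cx_2 = 3.5; cy_2 = 3.5; cz_2 = 2.5; w_2 = 2.5; h_2 = 2.5; cx_3 = 5.5; cy_3 = 4; cx_4 = 5.5; cy_4 = 7.5; cz_4 = 3.5; h_4 = 2.5; cx_5 = 7.5; cy_5 = 5; cz_5 = 4.5; h_5 = 3.5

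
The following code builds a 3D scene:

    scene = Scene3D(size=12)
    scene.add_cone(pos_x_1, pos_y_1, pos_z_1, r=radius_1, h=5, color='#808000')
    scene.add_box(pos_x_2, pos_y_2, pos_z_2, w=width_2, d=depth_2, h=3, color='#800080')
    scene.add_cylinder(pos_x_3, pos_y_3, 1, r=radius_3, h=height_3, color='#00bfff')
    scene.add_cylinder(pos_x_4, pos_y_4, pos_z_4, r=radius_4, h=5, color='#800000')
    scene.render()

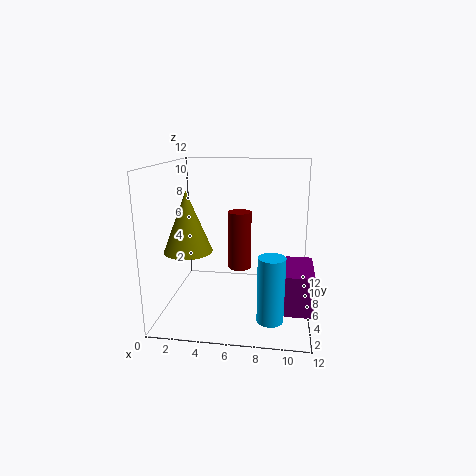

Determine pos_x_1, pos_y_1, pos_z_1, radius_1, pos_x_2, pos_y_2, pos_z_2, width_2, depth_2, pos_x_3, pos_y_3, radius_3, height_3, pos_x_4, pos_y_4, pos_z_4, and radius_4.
pos_x_1 = 2
pos_y_1 = 5
pos_z_1 = 5
radius_1 = 2
pos_x_2 = 10
pos_y_2 = 1
pos_z_2 = 2
width_2 = 2
depth_2 = 4
pos_x_3 = 9
pos_y_3 = 2
radius_3 = 1
height_3 = 5
pos_x_4 = 6
pos_y_4 = 7
pos_z_4 = 3
radius_4 = 1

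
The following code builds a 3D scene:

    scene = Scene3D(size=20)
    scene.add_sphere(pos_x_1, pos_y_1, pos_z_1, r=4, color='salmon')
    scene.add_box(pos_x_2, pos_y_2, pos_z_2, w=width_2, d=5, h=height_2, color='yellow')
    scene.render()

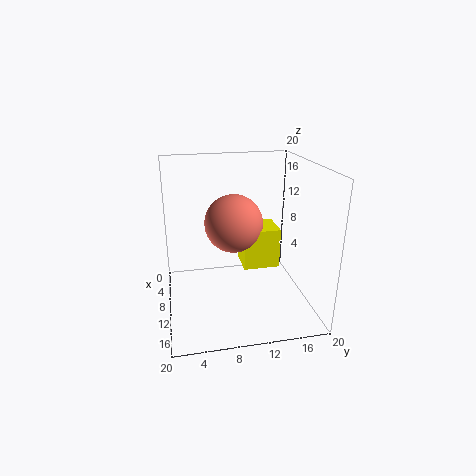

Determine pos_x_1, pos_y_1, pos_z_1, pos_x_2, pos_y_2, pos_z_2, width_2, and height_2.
pos_x_1 = 9.5
pos_y_1 = 9.5
pos_z_1 = 12
pos_x_2 = 7.5
pos_y_2 = 10.5
pos_z_2 = 6
width_2 = 4.5
height_2 = 5.5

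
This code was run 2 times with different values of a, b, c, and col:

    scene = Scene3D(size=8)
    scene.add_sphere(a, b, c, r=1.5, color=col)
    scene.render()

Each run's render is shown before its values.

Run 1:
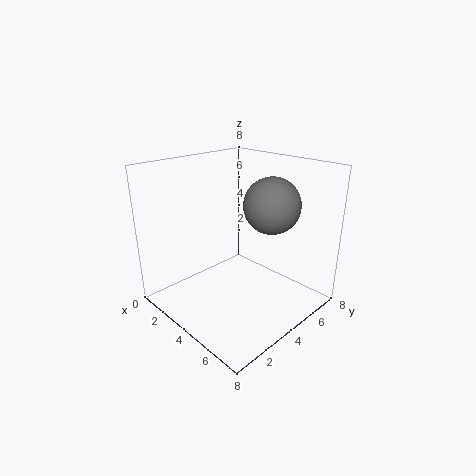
a = 5.5
b = 5
c = 6
col = 'gray'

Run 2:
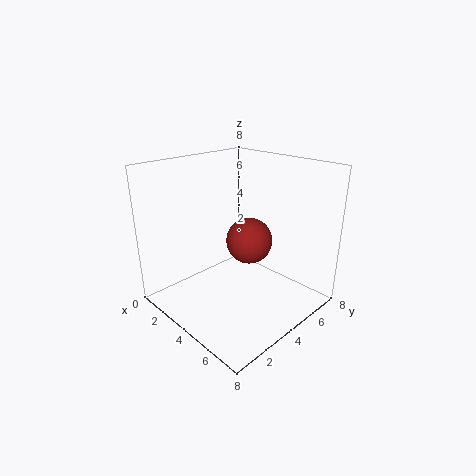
a = 2.5
b = 6.5
c = 2.5
col = 'brown'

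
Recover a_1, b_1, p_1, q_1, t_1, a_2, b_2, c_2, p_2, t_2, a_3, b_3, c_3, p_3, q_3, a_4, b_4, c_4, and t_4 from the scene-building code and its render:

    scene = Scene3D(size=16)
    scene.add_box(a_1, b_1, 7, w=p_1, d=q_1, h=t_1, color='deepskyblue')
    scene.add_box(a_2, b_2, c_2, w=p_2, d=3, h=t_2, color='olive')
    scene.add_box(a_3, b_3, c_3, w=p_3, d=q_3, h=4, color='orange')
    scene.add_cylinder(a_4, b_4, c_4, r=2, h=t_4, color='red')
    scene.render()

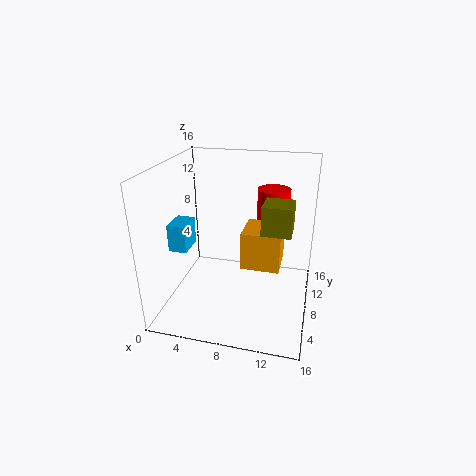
a_1 = 1; b_1 = 5; p_1 = 2; q_1 = 3; t_1 = 3; a_2 = 11; b_2 = 5; c_2 = 10; p_2 = 3; t_2 = 3; a_3 = 9; b_3 = 5; c_3 = 6; p_3 = 4; q_3 = 4; a_4 = 11; b_4 = 14; c_4 = 8; t_4 = 4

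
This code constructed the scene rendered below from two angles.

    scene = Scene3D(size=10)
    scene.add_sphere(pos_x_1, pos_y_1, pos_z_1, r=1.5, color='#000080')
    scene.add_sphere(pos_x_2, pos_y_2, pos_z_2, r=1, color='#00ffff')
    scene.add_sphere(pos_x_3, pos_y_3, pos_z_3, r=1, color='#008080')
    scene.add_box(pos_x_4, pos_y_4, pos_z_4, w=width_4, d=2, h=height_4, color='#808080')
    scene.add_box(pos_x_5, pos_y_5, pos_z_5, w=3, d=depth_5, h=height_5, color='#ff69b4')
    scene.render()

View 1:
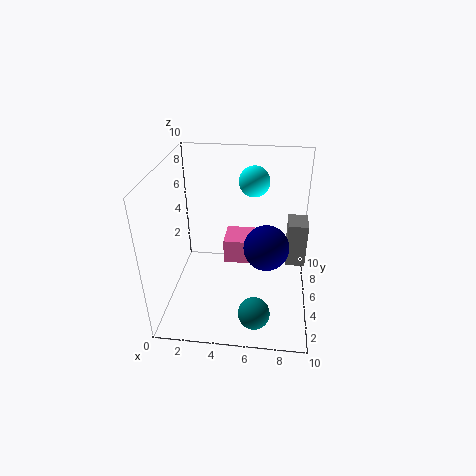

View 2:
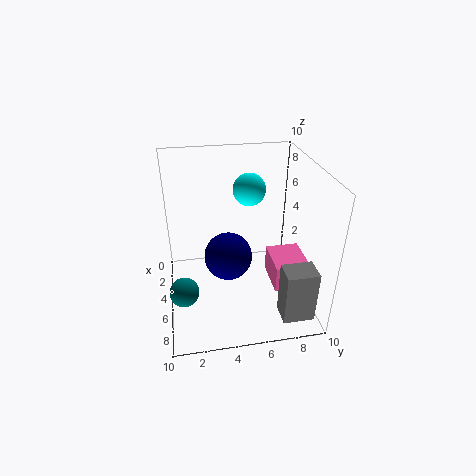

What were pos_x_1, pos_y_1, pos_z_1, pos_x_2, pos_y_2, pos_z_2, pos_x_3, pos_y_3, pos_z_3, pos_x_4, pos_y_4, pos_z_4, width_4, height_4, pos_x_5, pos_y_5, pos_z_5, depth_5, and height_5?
pos_x_1 = 7; pos_y_1 = 4; pos_z_1 = 5; pos_x_2 = 6; pos_y_2 = 5.5; pos_z_2 = 9; pos_x_3 = 6.5; pos_y_3 = 1; pos_z_3 = 2; pos_x_4 = 8.5; pos_y_4 = 7; pos_z_4 = 1.5; width_4 = 1.5; height_4 = 3.5; pos_x_5 = 3.5; pos_y_5 = 7.5; pos_z_5 = 1; depth_5 = 2.5; height_5 = 2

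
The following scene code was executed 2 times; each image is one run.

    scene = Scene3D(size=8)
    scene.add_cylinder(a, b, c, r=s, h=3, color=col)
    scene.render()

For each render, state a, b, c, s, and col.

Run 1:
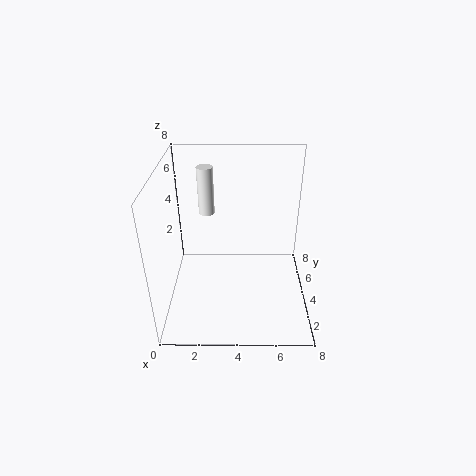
a = 2, b = 7, c = 4, s = 0.5, col = 'white'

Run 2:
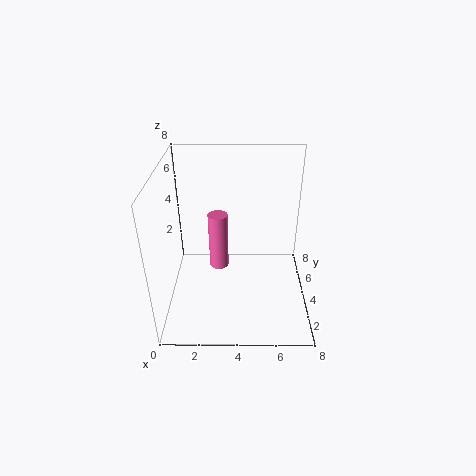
a = 3, b = 3, c = 3, s = 0.5, col = 'hotpink'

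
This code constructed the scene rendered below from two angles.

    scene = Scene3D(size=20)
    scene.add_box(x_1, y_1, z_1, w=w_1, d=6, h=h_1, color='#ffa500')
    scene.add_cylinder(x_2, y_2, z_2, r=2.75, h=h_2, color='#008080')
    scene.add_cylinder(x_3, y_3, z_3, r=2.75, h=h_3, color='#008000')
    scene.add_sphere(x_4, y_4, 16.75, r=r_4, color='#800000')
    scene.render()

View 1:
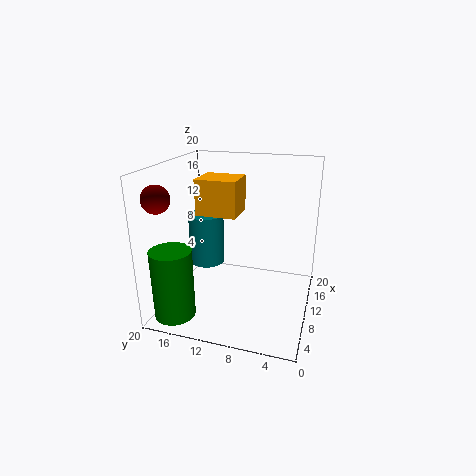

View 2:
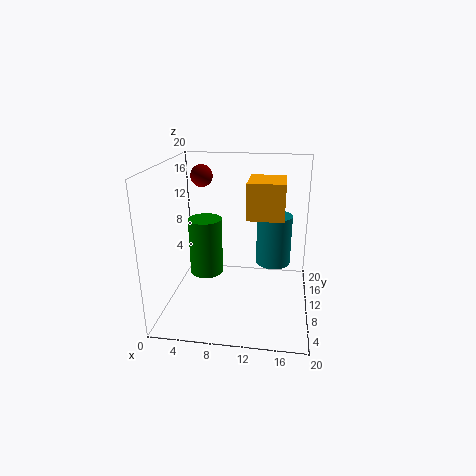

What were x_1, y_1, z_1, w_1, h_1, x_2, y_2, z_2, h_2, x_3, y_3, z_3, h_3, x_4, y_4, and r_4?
x_1 = 11, y_1 = 10.75, z_1 = 12.25, w_1 = 5.25, h_1 = 5.25, x_2 = 14.75, y_2 = 16.75, z_2 = 3.25, h_2 = 8, x_3 = 3.5, y_3 = 17, z_3 = 0.5, h_3 = 9.5, x_4 = 3, y_4 = 18, r_4 = 1.75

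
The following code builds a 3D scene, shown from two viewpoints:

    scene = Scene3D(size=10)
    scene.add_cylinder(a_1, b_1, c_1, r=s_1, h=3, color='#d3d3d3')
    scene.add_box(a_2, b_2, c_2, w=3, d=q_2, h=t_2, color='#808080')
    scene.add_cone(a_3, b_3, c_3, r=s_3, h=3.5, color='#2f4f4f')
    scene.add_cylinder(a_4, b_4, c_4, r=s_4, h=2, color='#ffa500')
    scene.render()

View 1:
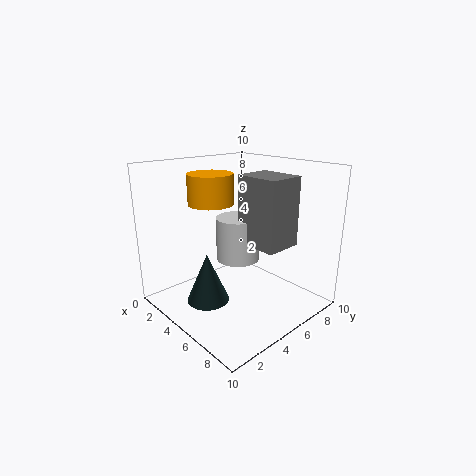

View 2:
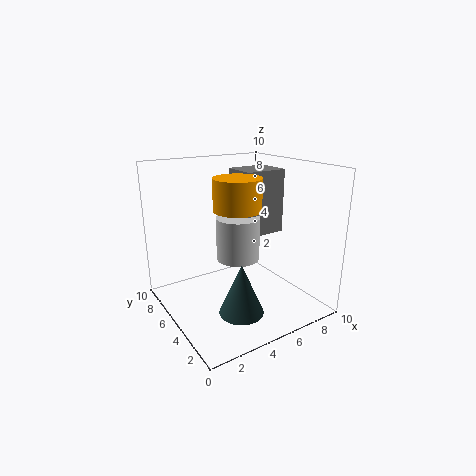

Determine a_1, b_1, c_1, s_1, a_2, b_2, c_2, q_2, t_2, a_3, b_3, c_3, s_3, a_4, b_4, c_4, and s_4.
a_1 = 5; b_1 = 5; c_1 = 3.5; s_1 = 1.5; a_2 = 5.5; b_2 = 4.5; c_2 = 5; q_2 = 2.5; t_2 = 4.5; a_3 = 4; b_3 = 3; c_3 = 0.5; s_3 = 1.5; a_4 = 4; b_4 = 3.5; c_4 = 7.5; s_4 = 1.5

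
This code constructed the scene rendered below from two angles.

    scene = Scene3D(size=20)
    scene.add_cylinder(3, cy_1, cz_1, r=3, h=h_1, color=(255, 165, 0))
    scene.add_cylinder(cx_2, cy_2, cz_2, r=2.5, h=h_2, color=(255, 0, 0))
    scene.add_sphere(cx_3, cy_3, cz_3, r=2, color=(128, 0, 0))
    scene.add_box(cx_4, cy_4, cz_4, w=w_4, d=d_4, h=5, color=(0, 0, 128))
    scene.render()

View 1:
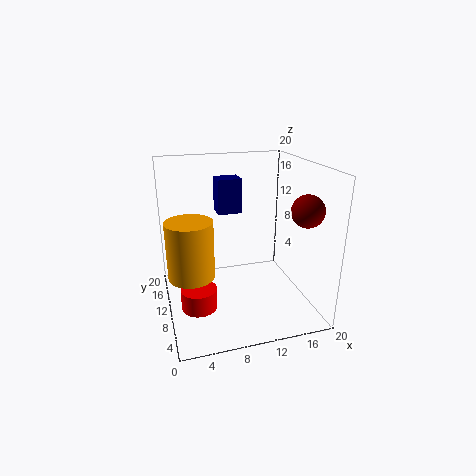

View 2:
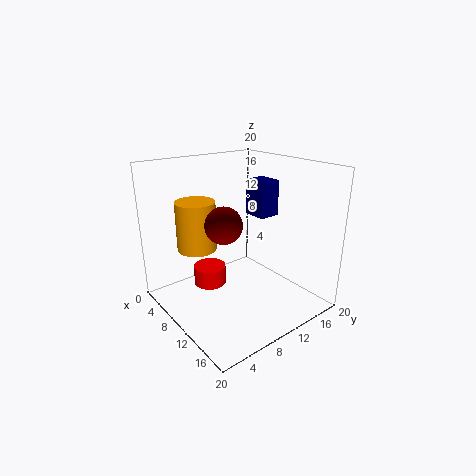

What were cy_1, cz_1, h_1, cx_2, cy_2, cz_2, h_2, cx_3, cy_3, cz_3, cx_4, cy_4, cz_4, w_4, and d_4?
cy_1 = 7.5
cz_1 = 6.5
h_1 = 7.5
cx_2 = 4
cy_2 = 9
cz_2 = 0.5
h_2 = 3
cx_3 = 16.5
cy_3 = 3
cz_3 = 15.5
cx_4 = 8
cy_4 = 13
cz_4 = 12.5
w_4 = 3.5
d_4 = 3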